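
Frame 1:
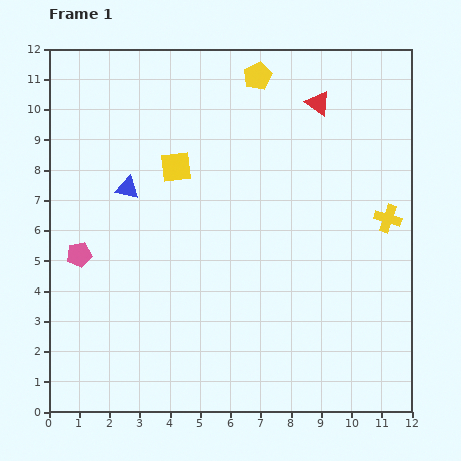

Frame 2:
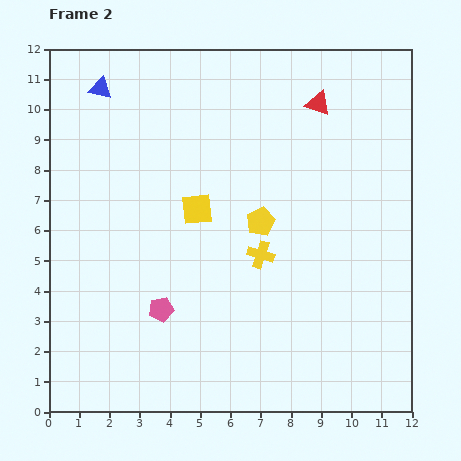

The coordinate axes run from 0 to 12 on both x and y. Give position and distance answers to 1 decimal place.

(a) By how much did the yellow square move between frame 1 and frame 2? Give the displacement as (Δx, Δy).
(0.7, -1.4)

The yellow square was at (4.2, 8.1) in frame 1 and (4.9, 6.7) in frame 2.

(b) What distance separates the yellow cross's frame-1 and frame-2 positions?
4.4

The yellow cross moved from (11.2, 6.4) to (7.0, 5.2), a distance of √(4.2² + 1.2²) ≈ 4.4.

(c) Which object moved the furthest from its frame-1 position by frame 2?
the yellow pentagon

(moved 4.8; next 4.4)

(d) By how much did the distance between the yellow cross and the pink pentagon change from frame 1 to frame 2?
-6.5

Distance in frame 1: 10.3. Distance in frame 2: 3.8.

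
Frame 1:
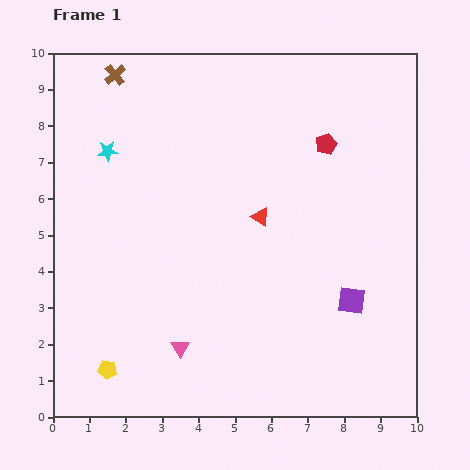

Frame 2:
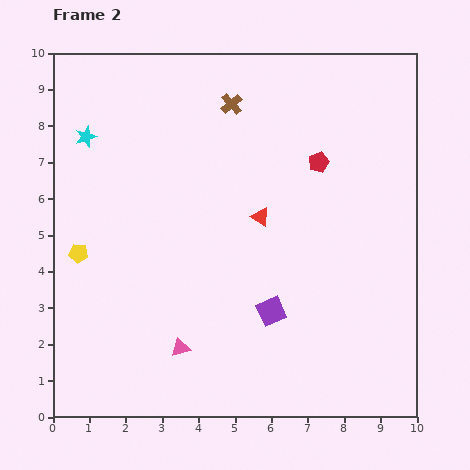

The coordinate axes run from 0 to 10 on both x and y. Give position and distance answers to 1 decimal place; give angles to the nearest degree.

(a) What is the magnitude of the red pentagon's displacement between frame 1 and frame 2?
0.5

The red pentagon moved from (7.5, 7.5) to (7.3, 7.0), a distance of √(0.2² + 0.5²) ≈ 0.5.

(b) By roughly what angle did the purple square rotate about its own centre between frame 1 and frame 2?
30° counter-clockwise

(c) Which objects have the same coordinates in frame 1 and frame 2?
the red triangle, the pink triangle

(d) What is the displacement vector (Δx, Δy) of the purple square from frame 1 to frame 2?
(-2.2, -0.3)

The purple square was at (8.2, 3.2) in frame 1 and (6.0, 2.9) in frame 2.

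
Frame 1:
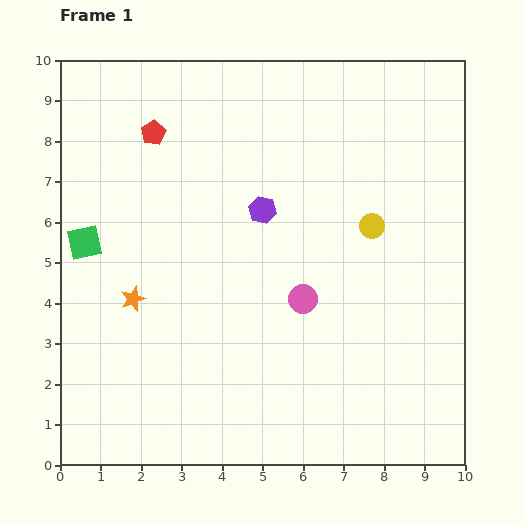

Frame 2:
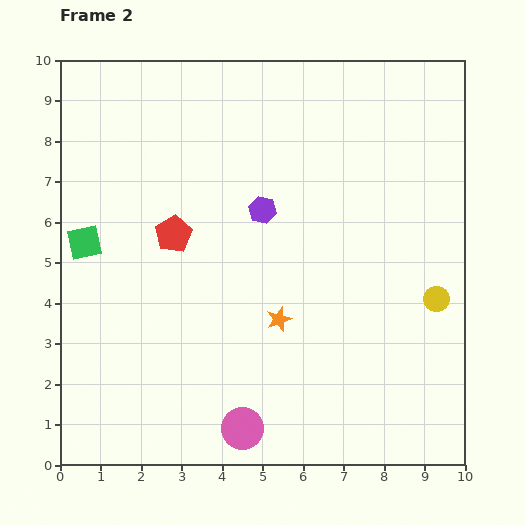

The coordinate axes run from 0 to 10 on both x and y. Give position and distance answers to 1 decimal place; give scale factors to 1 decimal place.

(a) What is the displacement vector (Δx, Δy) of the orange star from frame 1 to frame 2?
(3.6, -0.5)

The orange star was at (1.8, 4.1) in frame 1 and (5.4, 3.6) in frame 2.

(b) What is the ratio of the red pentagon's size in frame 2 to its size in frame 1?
1.5×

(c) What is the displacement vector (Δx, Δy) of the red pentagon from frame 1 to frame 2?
(0.5, -2.5)

The red pentagon was at (2.3, 8.2) in frame 1 and (2.8, 5.7) in frame 2.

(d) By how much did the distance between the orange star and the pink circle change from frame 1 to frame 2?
-1.4

Distance in frame 1: 4.2. Distance in frame 2: 2.8.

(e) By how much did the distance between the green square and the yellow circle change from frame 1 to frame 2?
+1.7

Distance in frame 1: 7.1. Distance in frame 2: 8.8.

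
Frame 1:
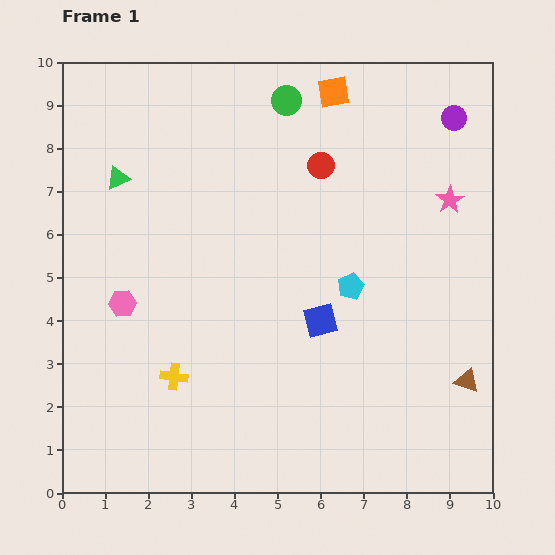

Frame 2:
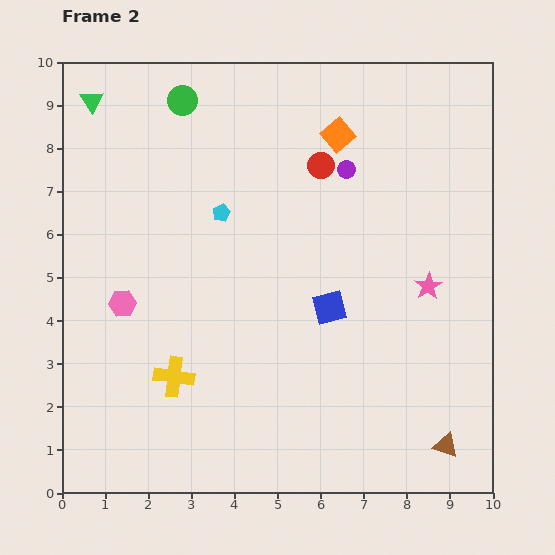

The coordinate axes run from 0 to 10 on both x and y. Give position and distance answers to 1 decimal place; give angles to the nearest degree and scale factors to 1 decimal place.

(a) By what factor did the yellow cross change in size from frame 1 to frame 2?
1.5×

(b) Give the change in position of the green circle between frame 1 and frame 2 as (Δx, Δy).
(-2.4, 0.0)

The green circle was at (5.2, 9.1) in frame 1 and (2.8, 9.1) in frame 2.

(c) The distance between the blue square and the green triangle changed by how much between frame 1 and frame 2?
+1.6

Distance in frame 1: 5.7. Distance in frame 2: 7.3.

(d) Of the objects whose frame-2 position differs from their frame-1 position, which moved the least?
the blue square

(moved 0.4)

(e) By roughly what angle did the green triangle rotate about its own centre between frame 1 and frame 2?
39° counter-clockwise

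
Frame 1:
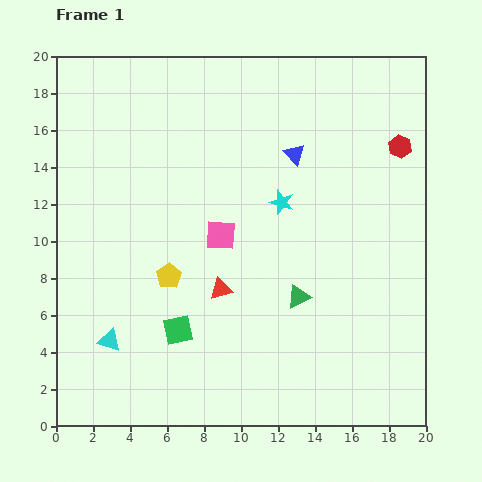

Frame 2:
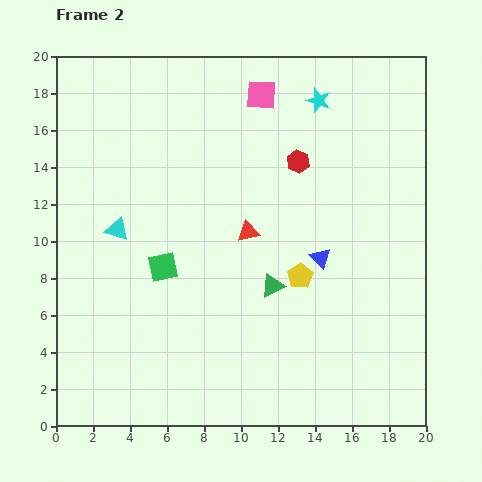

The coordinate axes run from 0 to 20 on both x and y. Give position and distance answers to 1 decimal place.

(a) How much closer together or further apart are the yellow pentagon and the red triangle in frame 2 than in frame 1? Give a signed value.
+0.8

Distance in frame 1: 2.9. Distance in frame 2: 3.7.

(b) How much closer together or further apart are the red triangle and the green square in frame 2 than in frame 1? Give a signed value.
+1.8

Distance in frame 1: 3.2. Distance in frame 2: 5.0.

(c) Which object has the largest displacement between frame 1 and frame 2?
the pink square

(moved 7.9; next 7.1)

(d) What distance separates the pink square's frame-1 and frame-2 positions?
7.9

The pink square moved from (8.9, 10.3) to (11.1, 17.9), a distance of √(2.2² + 7.6²) ≈ 7.9.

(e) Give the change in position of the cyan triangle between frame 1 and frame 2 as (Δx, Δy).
(0.4, 6.0)

The cyan triangle was at (2.9, 4.6) in frame 1 and (3.3, 10.6) in frame 2.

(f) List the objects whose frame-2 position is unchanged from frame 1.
none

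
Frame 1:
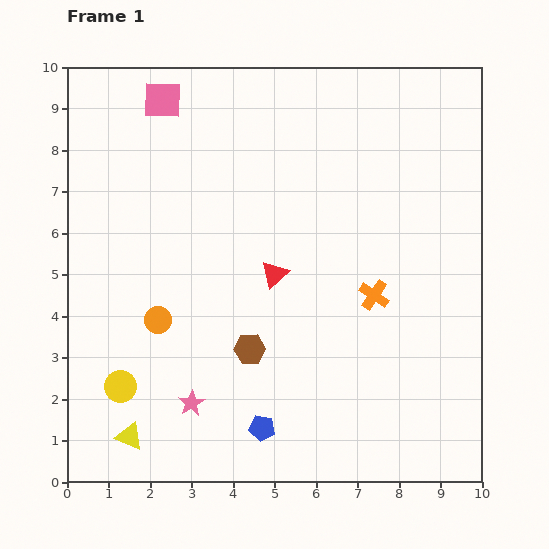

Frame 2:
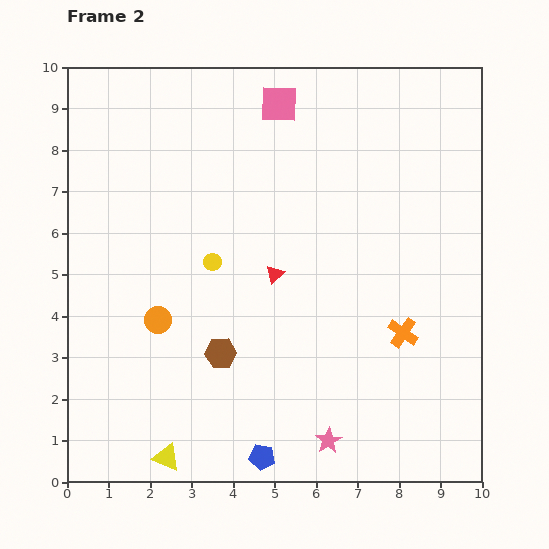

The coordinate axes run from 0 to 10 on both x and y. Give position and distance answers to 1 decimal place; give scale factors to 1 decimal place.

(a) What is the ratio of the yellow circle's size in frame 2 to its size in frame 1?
0.6×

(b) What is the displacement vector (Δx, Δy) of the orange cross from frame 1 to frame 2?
(0.7, -0.9)

The orange cross was at (7.4, 4.5) in frame 1 and (8.1, 3.6) in frame 2.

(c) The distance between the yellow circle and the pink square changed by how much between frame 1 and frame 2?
-2.9

Distance in frame 1: 7.0. Distance in frame 2: 4.1.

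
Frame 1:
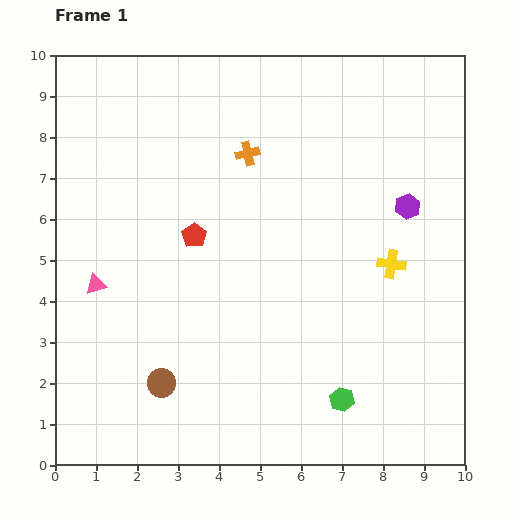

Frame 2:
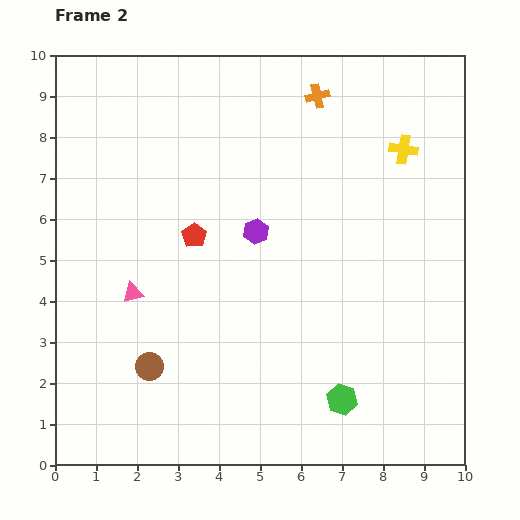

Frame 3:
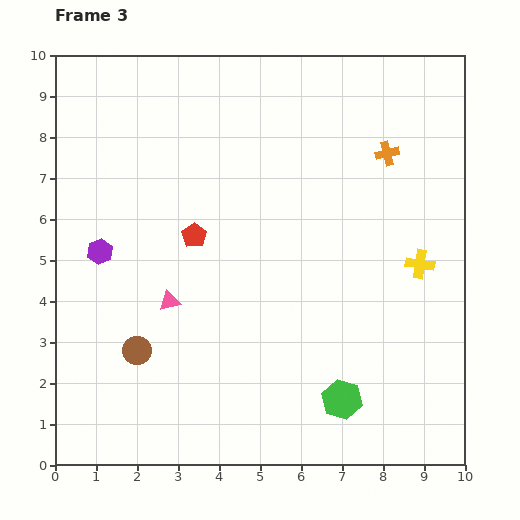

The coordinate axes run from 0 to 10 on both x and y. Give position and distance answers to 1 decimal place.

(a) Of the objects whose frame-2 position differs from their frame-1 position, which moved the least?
the brown circle

(moved 0.5)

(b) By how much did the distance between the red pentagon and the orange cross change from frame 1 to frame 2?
+2.1

Distance in frame 1: 2.4. Distance in frame 2: 4.5.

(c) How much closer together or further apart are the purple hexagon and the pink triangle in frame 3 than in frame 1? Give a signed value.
-5.7

Distance in frame 1: 7.8. Distance in frame 3: 2.1.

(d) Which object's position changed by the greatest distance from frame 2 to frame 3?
the purple hexagon

(moved 3.8; next 2.8)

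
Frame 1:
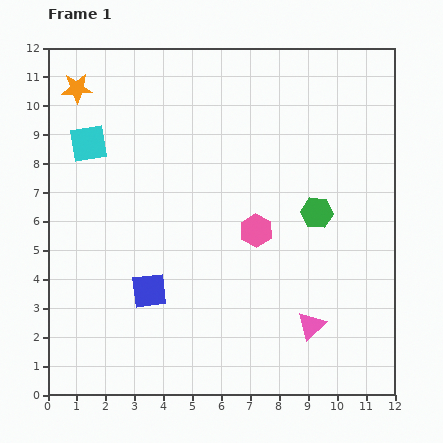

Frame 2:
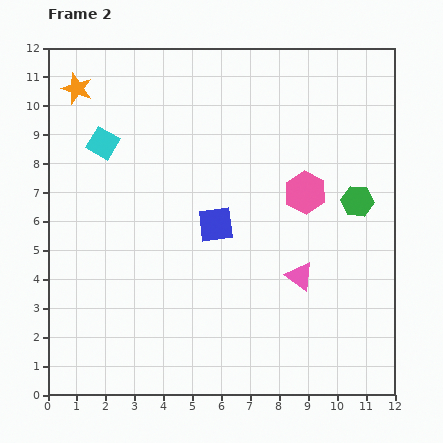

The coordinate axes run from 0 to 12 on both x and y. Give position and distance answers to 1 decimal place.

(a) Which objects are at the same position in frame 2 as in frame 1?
the orange star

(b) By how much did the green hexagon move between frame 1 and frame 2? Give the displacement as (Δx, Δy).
(1.4, 0.4)

The green hexagon was at (9.3, 6.3) in frame 1 and (10.7, 6.7) in frame 2.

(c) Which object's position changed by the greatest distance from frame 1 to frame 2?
the blue square

(moved 3.3; next 2.1)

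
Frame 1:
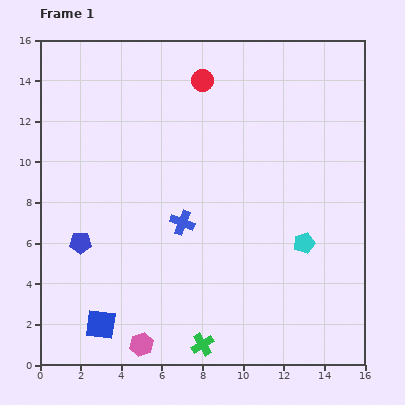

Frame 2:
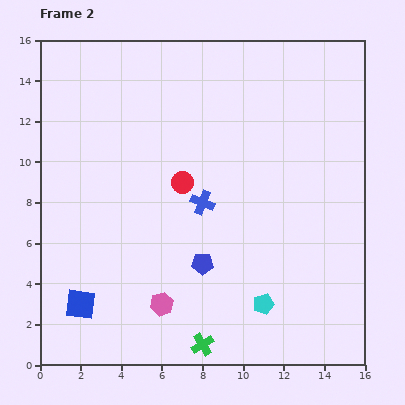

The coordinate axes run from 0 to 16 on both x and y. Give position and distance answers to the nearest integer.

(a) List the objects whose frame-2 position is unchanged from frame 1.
the green cross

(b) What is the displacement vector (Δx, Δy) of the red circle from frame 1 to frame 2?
(-1, -5)

The red circle was at (8, 14) in frame 1 and (7, 9) in frame 2.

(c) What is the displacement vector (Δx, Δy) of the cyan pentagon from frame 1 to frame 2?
(-2, -3)

The cyan pentagon was at (13, 6) in frame 1 and (11, 3) in frame 2.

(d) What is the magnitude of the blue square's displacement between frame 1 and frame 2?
1

The blue square moved from (3, 2) to (2, 3), a distance of √(1² + 1²) ≈ 1.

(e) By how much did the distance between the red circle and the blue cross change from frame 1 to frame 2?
-6

Distance in frame 1: 7. Distance in frame 2: 1.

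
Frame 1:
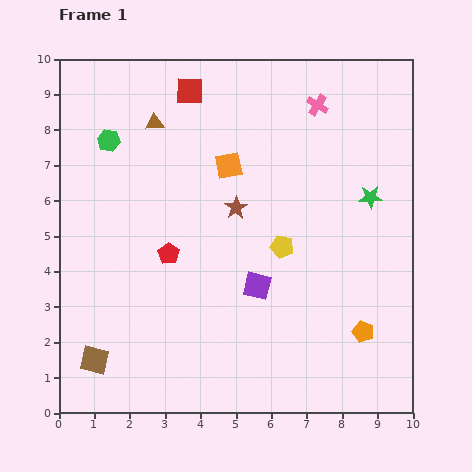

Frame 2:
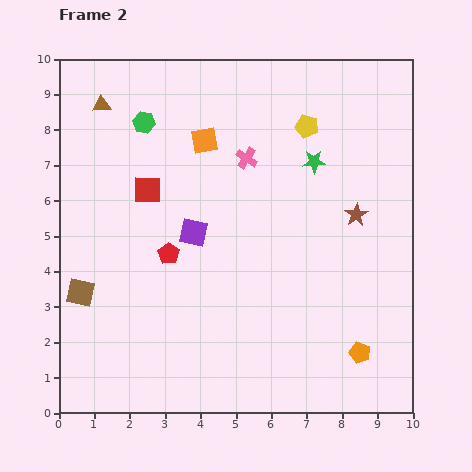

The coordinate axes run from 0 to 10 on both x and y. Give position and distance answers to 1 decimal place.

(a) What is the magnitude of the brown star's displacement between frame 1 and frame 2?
3.4

The brown star moved from (5.0, 5.8) to (8.4, 5.6), a distance of √(3.4² + 0.2²) ≈ 3.4.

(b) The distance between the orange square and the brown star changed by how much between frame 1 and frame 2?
+3.6

Distance in frame 1: 1.2. Distance in frame 2: 4.8.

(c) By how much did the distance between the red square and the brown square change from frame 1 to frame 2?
-4.6

Distance in frame 1: 8.1. Distance in frame 2: 3.5.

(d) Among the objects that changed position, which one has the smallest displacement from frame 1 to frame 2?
the orange pentagon

(moved 0.6)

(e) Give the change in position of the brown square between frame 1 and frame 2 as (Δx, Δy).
(-0.4, 1.9)

The brown square was at (1.0, 1.5) in frame 1 and (0.6, 3.4) in frame 2.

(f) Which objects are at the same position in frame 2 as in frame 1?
the red pentagon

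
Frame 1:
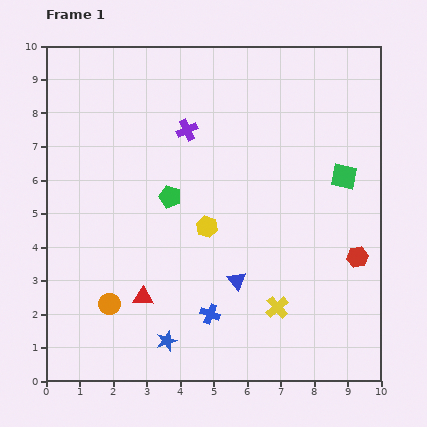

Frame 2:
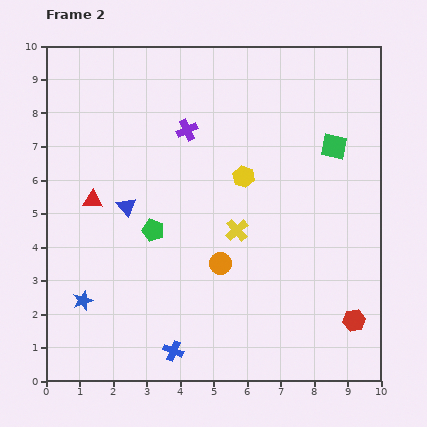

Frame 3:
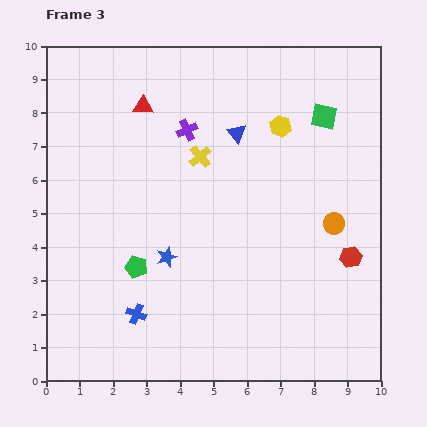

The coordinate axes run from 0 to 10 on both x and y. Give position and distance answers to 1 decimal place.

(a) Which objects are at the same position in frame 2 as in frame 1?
the purple cross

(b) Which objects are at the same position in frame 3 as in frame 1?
the purple cross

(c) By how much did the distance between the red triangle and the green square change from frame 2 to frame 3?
-2.0

Distance in frame 2: 7.4. Distance in frame 3: 5.4.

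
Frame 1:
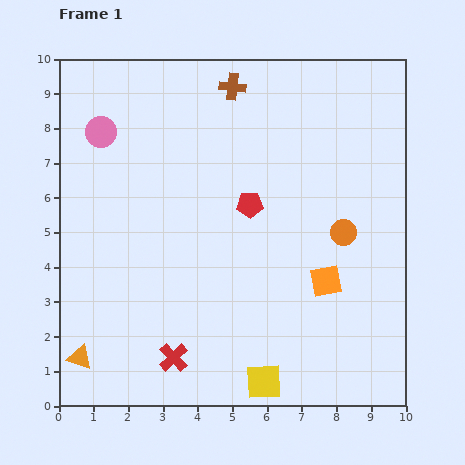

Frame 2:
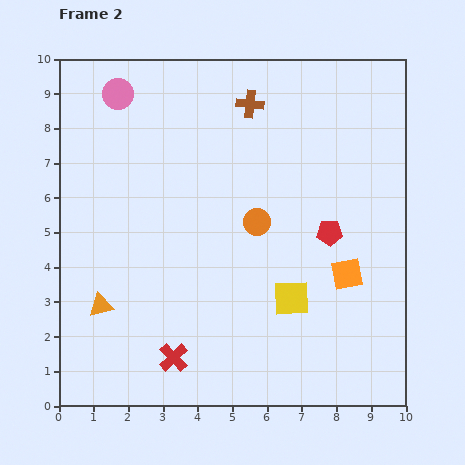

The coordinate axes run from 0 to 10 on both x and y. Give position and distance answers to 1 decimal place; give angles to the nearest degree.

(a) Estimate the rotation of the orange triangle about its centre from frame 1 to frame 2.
33° counter-clockwise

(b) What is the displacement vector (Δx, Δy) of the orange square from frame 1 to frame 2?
(0.6, 0.2)

The orange square was at (7.7, 3.6) in frame 1 and (8.3, 3.8) in frame 2.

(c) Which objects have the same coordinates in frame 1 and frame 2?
the red cross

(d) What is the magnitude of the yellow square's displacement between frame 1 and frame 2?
2.5

The yellow square moved from (5.9, 0.7) to (6.7, 3.1), a distance of √(0.8² + 2.4²) ≈ 2.5.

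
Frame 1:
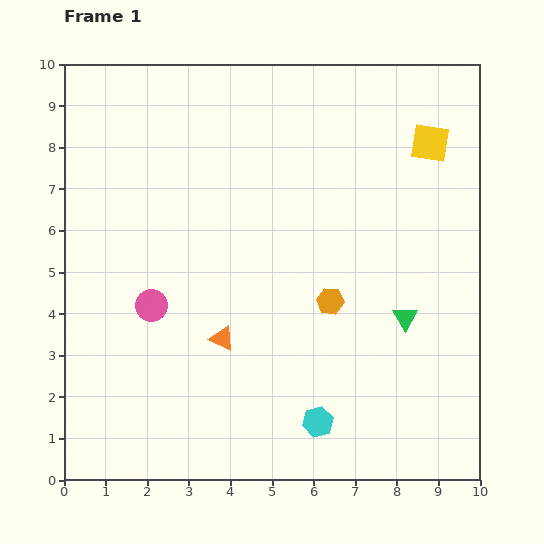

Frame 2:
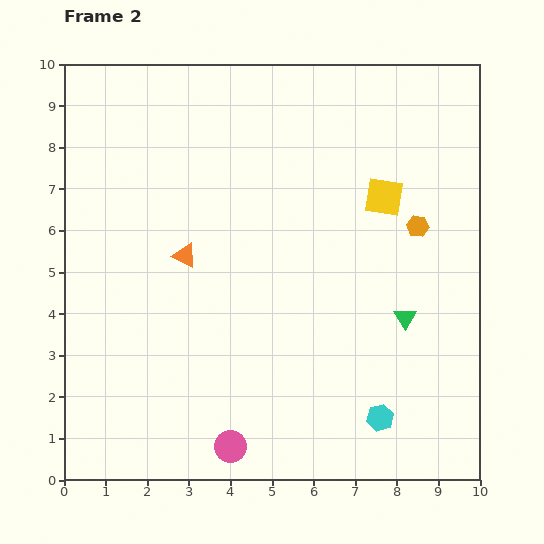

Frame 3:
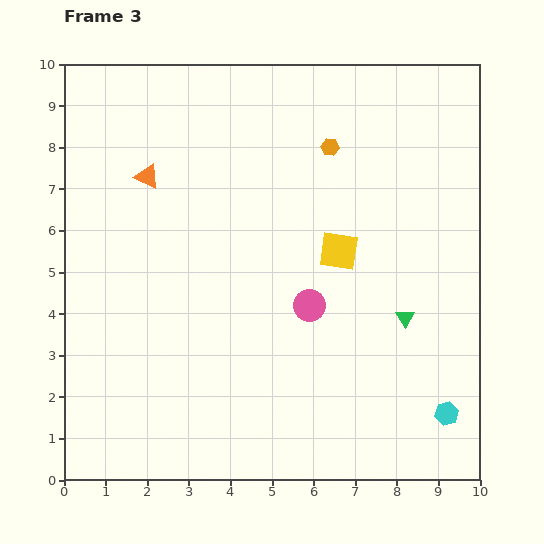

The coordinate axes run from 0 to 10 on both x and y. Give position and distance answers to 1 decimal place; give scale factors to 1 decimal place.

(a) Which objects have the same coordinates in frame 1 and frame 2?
the green triangle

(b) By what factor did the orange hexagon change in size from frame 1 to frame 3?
0.7×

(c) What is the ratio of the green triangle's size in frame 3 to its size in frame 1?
0.8×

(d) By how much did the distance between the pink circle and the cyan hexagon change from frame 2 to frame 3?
+0.5

Distance in frame 2: 3.7. Distance in frame 3: 4.2.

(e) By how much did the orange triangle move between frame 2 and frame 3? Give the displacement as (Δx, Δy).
(-0.9, 1.9)

The orange triangle was at (2.9, 5.4) in frame 2 and (2.0, 7.3) in frame 3.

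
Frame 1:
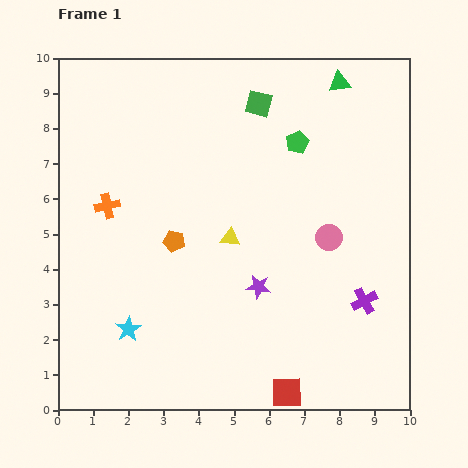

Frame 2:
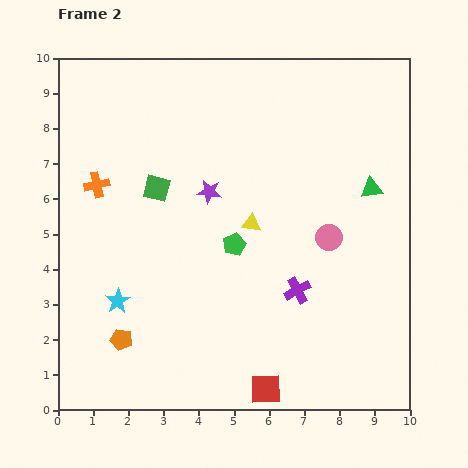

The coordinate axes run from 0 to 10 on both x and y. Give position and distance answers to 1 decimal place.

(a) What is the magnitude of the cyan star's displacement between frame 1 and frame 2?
0.9

The cyan star moved from (2.0, 2.3) to (1.7, 3.1), a distance of √(0.3² + 0.8²) ≈ 0.9.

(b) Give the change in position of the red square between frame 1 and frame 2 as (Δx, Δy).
(-0.6, 0.1)

The red square was at (6.5, 0.5) in frame 1 and (5.9, 0.6) in frame 2.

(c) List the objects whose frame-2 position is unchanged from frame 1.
the pink circle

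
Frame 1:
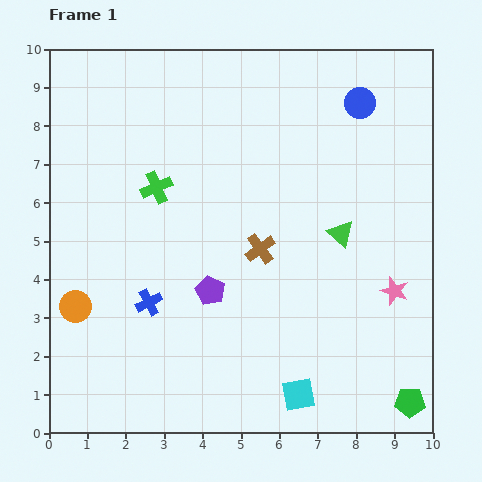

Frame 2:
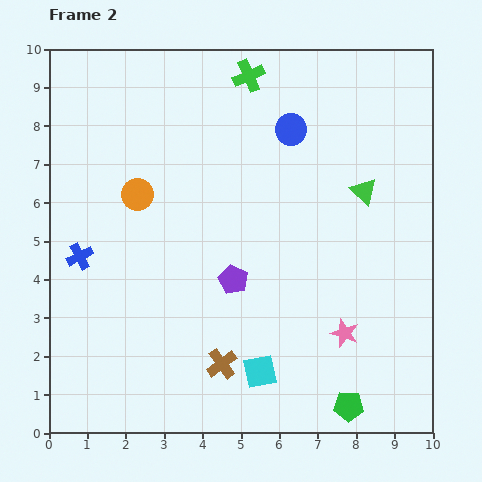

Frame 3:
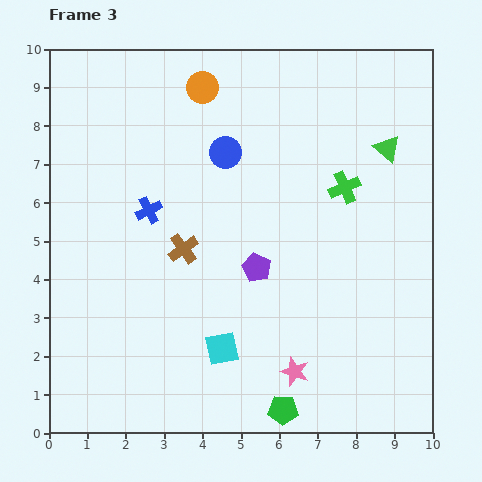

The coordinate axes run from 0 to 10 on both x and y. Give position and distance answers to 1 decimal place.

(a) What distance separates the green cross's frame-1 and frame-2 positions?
3.8

The green cross moved from (2.8, 6.4) to (5.2, 9.3), a distance of √(2.4² + 2.9²) ≈ 3.8.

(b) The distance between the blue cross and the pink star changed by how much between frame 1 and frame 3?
-0.7

Distance in frame 1: 6.4. Distance in frame 3: 5.7.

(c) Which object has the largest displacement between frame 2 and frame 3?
the green cross

(moved 3.8; next 3.3)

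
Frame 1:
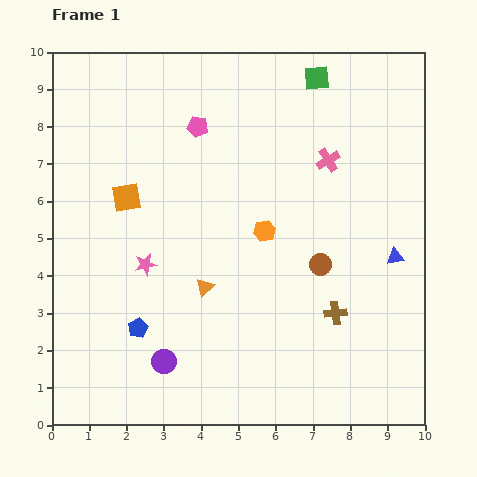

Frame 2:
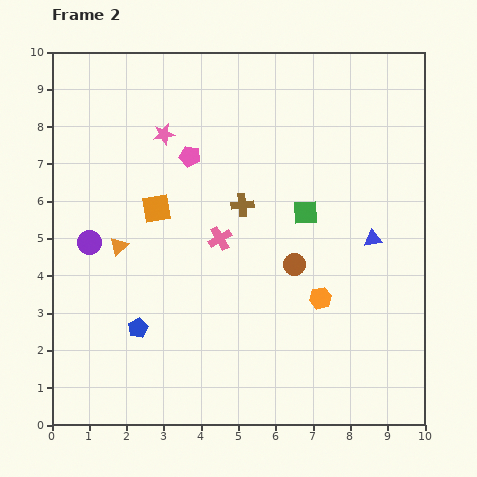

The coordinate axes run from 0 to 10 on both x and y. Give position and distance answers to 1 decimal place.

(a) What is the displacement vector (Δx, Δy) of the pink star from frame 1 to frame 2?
(0.5, 3.5)

The pink star was at (2.5, 4.3) in frame 1 and (3.0, 7.8) in frame 2.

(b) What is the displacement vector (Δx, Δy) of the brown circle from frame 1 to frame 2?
(-0.7, 0.0)

The brown circle was at (7.2, 4.3) in frame 1 and (6.5, 4.3) in frame 2.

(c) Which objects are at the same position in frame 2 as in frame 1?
the blue pentagon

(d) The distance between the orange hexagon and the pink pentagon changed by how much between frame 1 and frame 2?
+1.9

Distance in frame 1: 3.3. Distance in frame 2: 5.2.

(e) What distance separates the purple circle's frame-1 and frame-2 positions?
3.8

The purple circle moved from (3.0, 1.7) to (1.0, 4.9), a distance of √(2.0² + 3.2²) ≈ 3.8.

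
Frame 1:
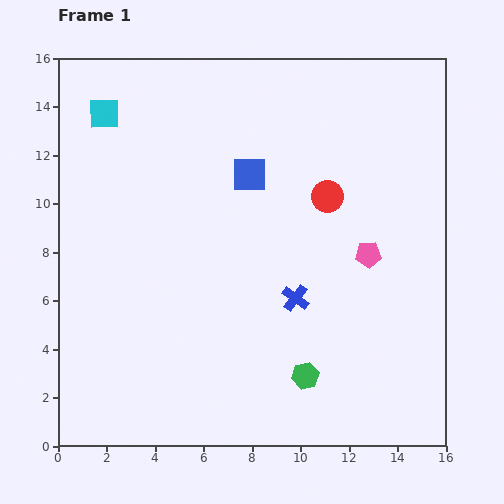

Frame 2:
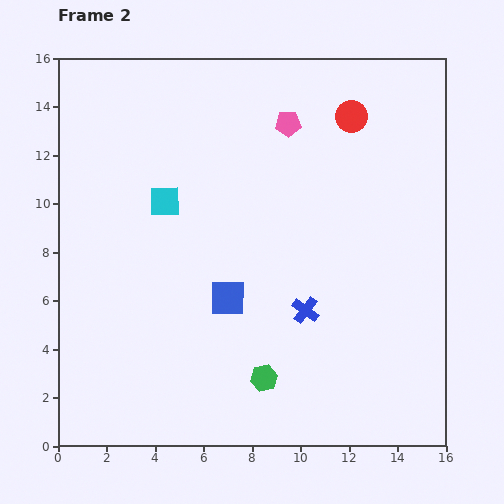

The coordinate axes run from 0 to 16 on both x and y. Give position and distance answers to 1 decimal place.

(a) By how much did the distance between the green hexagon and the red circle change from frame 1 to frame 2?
+3.9

Distance in frame 1: 7.5. Distance in frame 2: 11.4.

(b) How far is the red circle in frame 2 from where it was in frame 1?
3.4

The red circle moved from (11.1, 10.3) to (12.1, 13.6), a distance of √(1.0² + 3.3²) ≈ 3.4.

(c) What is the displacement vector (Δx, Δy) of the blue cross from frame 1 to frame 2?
(0.4, -0.5)

The blue cross was at (9.8, 6.1) in frame 1 and (10.2, 5.6) in frame 2.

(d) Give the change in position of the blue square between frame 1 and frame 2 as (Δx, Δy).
(-0.9, -5.1)

The blue square was at (7.9, 11.2) in frame 1 and (7.0, 6.1) in frame 2.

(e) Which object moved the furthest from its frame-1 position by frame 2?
the pink pentagon

(moved 6.3; next 5.2)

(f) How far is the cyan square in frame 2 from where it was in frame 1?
4.4

The cyan square moved from (1.9, 13.7) to (4.4, 10.1), a distance of √(2.5² + 3.6²) ≈ 4.4.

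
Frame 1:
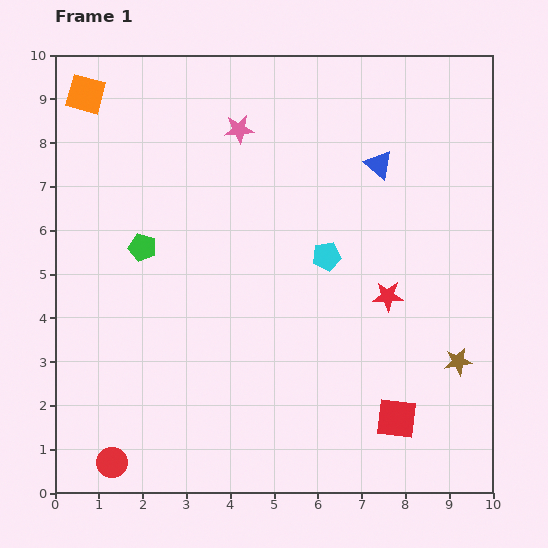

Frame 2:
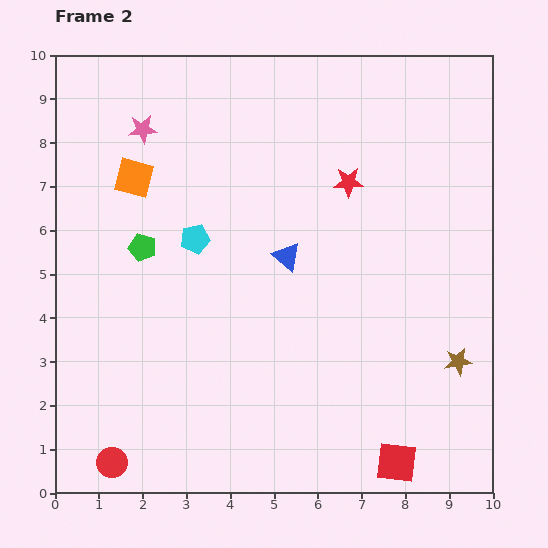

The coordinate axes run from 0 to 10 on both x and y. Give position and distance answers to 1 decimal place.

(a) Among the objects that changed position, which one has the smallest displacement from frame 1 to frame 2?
the red square

(moved 1.0)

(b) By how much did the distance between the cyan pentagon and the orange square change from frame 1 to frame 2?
-4.6

Distance in frame 1: 6.6. Distance in frame 2: 2.0.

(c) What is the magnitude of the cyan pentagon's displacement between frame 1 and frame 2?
3.0

The cyan pentagon moved from (6.2, 5.4) to (3.2, 5.8), a distance of √(3.0² + 0.4²) ≈ 3.0.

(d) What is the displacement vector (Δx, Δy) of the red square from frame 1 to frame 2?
(0.0, -1.0)

The red square was at (7.8, 1.7) in frame 1 and (7.8, 0.7) in frame 2.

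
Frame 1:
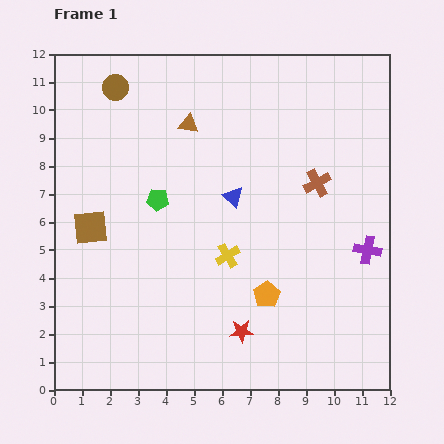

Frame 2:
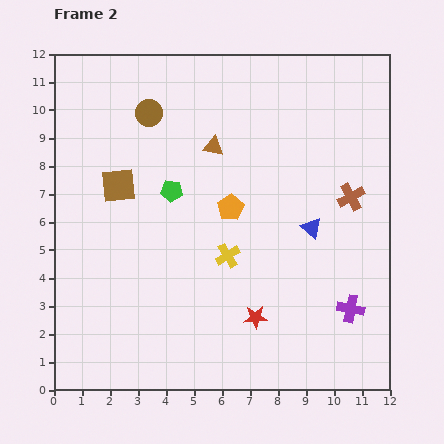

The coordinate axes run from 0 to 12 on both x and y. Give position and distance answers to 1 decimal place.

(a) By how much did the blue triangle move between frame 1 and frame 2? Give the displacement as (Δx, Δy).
(2.8, -1.1)

The blue triangle was at (6.4, 6.9) in frame 1 and (9.2, 5.8) in frame 2.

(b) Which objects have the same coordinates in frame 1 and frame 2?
the yellow cross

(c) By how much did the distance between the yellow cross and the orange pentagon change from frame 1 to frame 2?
-0.3

Distance in frame 1: 2.0. Distance in frame 2: 1.7.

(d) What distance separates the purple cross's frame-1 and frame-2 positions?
2.2

The purple cross moved from (11.2, 5.0) to (10.6, 2.9), a distance of √(0.6² + 2.1²) ≈ 2.2.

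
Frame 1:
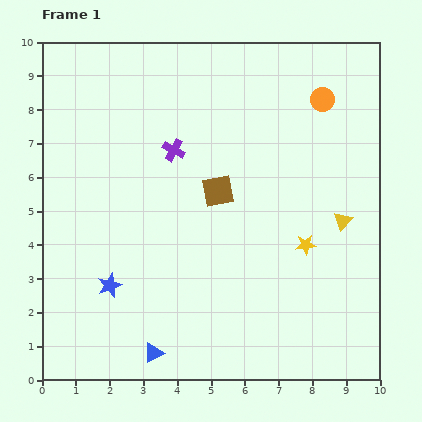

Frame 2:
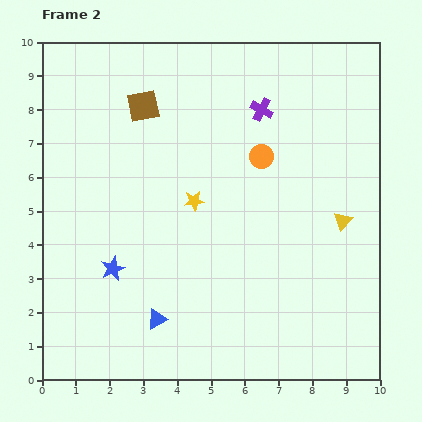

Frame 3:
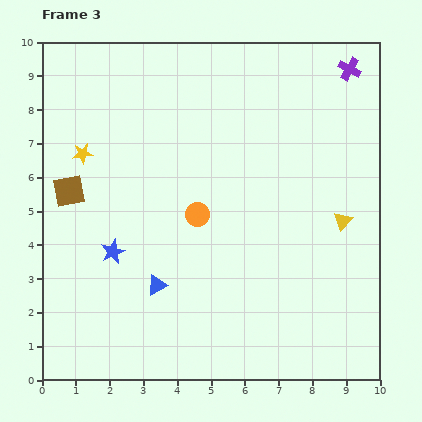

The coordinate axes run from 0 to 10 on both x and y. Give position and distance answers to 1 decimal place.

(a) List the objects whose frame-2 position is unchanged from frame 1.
the yellow triangle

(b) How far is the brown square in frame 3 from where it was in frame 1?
4.4

The brown square moved from (5.2, 5.6) to (0.8, 5.6), a distance of √(4.4² + 0.0²) ≈ 4.4.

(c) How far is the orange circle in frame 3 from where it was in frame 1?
5.0

The orange circle moved from (8.3, 8.3) to (4.6, 4.9), a distance of √(3.7² + 3.4²) ≈ 5.0.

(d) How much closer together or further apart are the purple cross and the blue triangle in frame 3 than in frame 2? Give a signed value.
+1.7

Distance in frame 2: 6.9. Distance in frame 3: 8.6.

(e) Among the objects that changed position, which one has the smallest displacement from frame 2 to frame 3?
the blue star

(moved 0.5)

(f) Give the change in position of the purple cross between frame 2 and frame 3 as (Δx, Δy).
(2.6, 1.2)

The purple cross was at (6.5, 8.0) in frame 2 and (9.1, 9.2) in frame 3.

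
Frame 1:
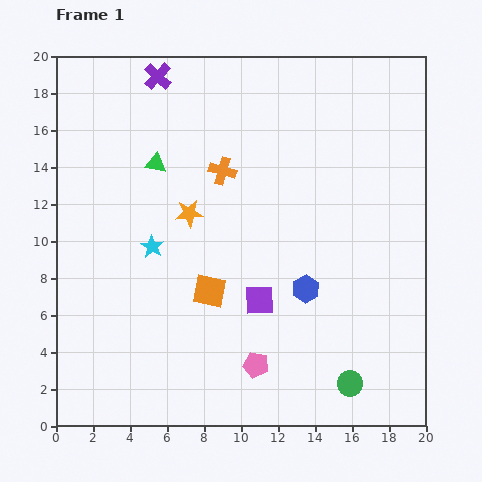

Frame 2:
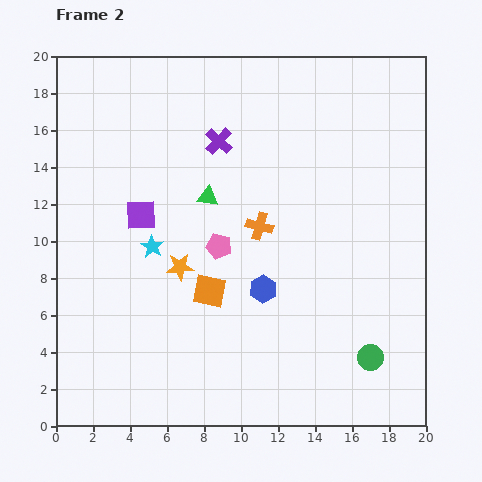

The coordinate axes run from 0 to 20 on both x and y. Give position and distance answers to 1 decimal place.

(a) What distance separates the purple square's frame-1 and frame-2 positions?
7.9

The purple square moved from (11.0, 6.8) to (4.6, 11.4), a distance of √(6.4² + 4.6²) ≈ 7.9.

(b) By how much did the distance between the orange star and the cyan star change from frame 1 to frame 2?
-0.8

Distance in frame 1: 2.7. Distance in frame 2: 1.9.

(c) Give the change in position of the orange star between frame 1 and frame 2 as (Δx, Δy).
(-0.5, -2.9)

The orange star was at (7.2, 11.5) in frame 1 and (6.7, 8.6) in frame 2.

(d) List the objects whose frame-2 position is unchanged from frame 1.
the orange square, the cyan star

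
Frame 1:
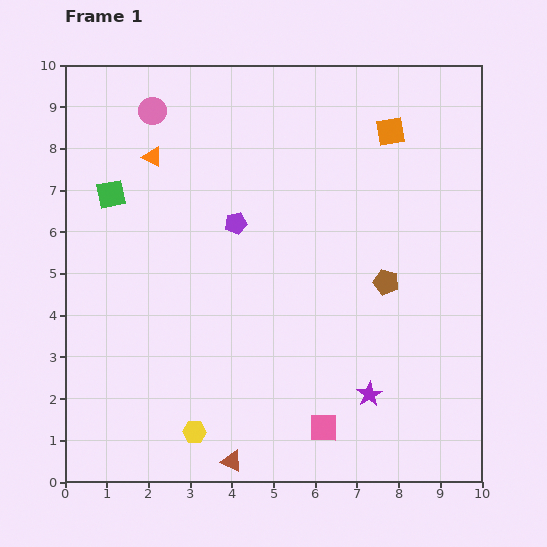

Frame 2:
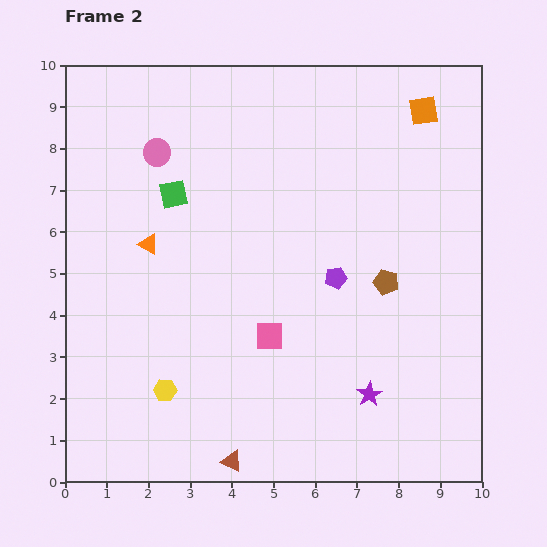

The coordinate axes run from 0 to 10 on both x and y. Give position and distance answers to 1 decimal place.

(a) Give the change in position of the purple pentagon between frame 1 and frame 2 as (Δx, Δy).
(2.4, -1.3)

The purple pentagon was at (4.1, 6.2) in frame 1 and (6.5, 4.9) in frame 2.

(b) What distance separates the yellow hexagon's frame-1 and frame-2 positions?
1.2

The yellow hexagon moved from (3.1, 1.2) to (2.4, 2.2), a distance of √(0.7² + 1.0²) ≈ 1.2.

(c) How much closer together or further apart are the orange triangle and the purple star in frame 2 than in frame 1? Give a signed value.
-1.3

Distance in frame 1: 7.7. Distance in frame 2: 6.4.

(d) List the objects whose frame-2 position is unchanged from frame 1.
the brown pentagon, the brown triangle, the purple star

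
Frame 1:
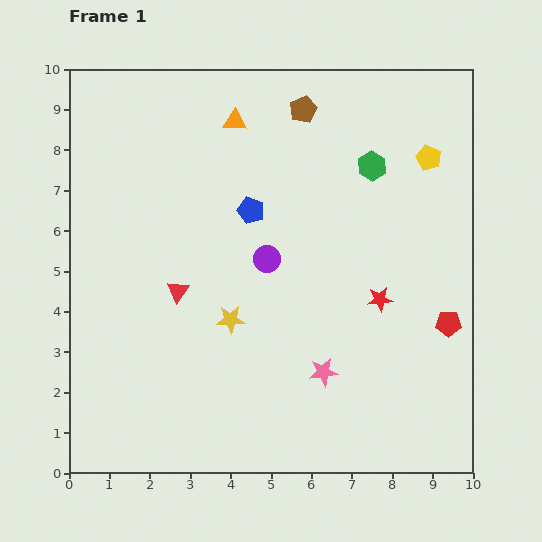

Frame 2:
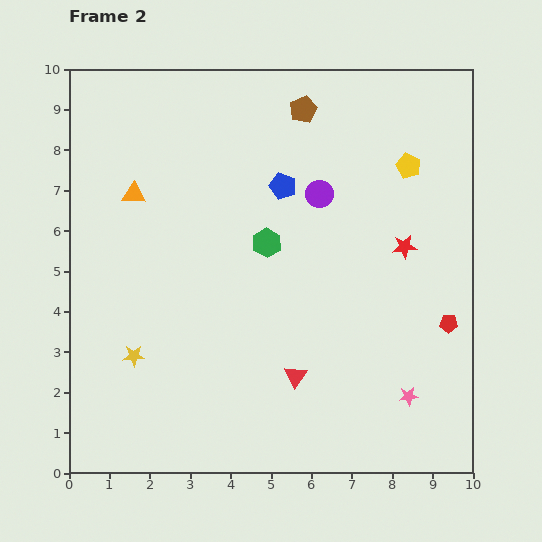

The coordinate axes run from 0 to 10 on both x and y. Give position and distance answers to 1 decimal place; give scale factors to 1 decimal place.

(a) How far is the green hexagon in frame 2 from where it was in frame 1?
3.2

The green hexagon moved from (7.5, 7.6) to (4.9, 5.7), a distance of √(2.6² + 1.9²) ≈ 3.2.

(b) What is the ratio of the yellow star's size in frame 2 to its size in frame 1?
0.8×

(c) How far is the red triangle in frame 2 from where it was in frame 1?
3.6

The red triangle moved from (2.7, 4.5) to (5.6, 2.4), a distance of √(2.9² + 2.1²) ≈ 3.6.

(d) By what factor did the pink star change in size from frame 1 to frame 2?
0.7×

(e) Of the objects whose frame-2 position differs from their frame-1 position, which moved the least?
the yellow pentagon

(moved 0.5)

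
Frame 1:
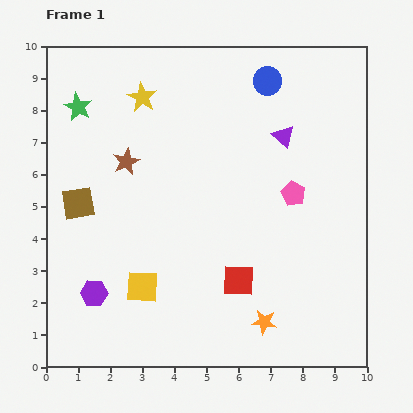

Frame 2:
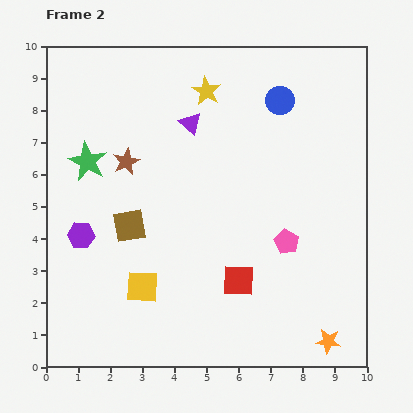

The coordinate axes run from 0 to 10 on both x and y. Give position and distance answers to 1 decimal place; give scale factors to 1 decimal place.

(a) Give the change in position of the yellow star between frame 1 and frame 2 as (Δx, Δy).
(2.0, 0.2)

The yellow star was at (3.0, 8.4) in frame 1 and (5.0, 8.6) in frame 2.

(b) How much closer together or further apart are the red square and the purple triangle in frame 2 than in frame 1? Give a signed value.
+0.4

Distance in frame 1: 4.7. Distance in frame 2: 5.1.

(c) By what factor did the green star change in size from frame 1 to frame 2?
1.4×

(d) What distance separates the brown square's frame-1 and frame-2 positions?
1.7

The brown square moved from (1.0, 5.1) to (2.6, 4.4), a distance of √(1.6² + 0.7²) ≈ 1.7.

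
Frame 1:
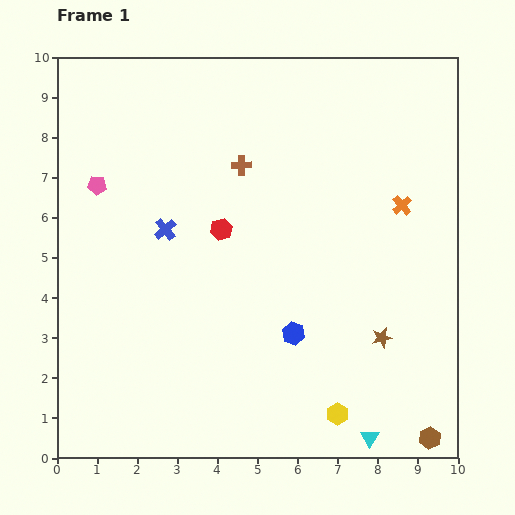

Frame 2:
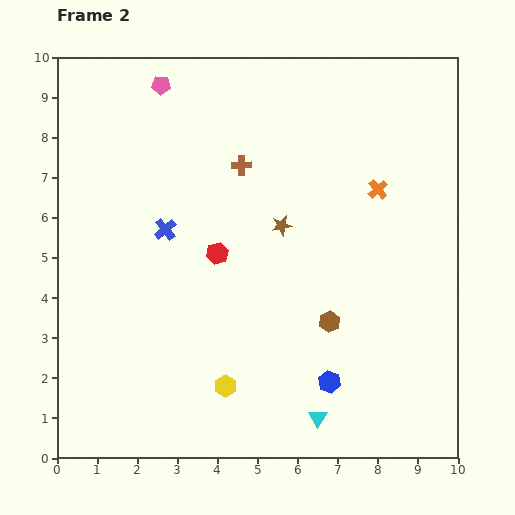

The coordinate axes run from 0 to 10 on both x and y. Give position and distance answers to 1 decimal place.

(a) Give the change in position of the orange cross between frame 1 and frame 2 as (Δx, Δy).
(-0.6, 0.4)

The orange cross was at (8.6, 6.3) in frame 1 and (8.0, 6.7) in frame 2.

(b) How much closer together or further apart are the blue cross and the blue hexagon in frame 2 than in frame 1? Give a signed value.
+1.5

Distance in frame 1: 4.1. Distance in frame 2: 5.6.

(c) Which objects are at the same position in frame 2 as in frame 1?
the blue cross, the brown cross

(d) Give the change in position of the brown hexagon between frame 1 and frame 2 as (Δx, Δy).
(-2.5, 2.9)

The brown hexagon was at (9.3, 0.5) in frame 1 and (6.8, 3.4) in frame 2.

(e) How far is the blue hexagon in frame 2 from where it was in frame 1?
1.5

The blue hexagon moved from (5.9, 3.1) to (6.8, 1.9), a distance of √(0.9² + 1.2²) ≈ 1.5.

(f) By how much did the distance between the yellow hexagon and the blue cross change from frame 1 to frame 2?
-2.1

Distance in frame 1: 6.3. Distance in frame 2: 4.2.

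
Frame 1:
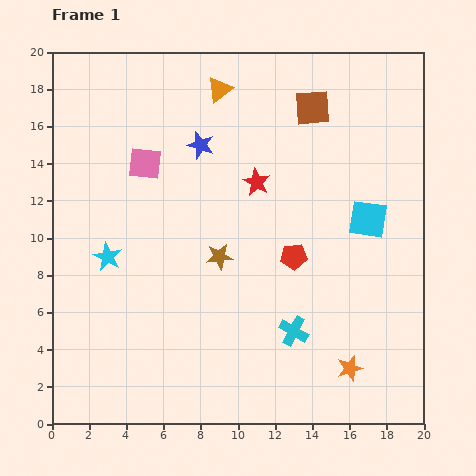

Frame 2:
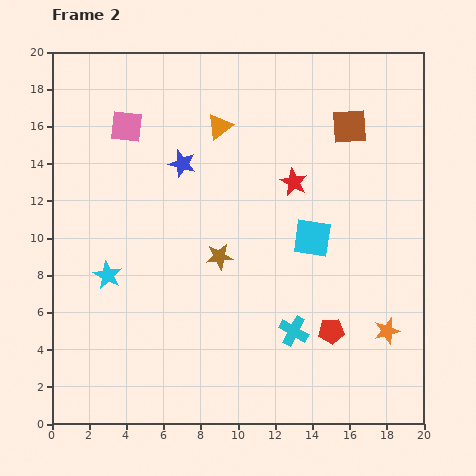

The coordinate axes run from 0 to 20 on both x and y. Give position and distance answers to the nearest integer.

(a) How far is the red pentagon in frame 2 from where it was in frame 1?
4

The red pentagon moved from (13, 9) to (15, 5), a distance of √(2² + 4²) ≈ 4.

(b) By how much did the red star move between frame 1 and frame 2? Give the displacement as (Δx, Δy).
(2, 0)

The red star was at (11, 13) in frame 1 and (13, 13) in frame 2.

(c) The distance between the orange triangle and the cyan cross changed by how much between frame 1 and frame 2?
-2

Distance in frame 1: 14. Distance in frame 2: 12.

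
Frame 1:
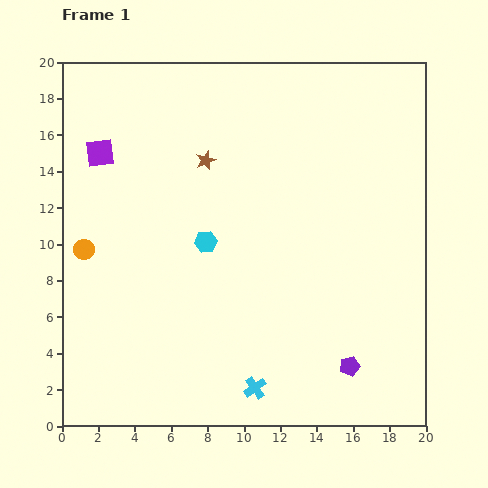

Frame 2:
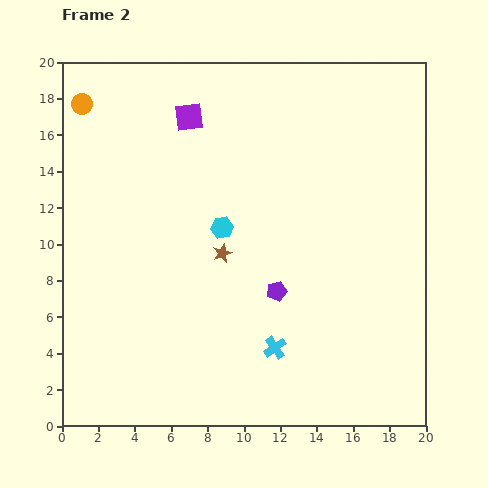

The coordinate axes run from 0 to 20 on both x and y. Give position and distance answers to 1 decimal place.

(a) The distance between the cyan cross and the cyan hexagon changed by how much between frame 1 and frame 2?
-1.2

Distance in frame 1: 8.4. Distance in frame 2: 7.2.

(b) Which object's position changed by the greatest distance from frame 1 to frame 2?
the orange circle

(moved 8.0; next 5.7)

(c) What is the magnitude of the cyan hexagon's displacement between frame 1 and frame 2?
1.2

The cyan hexagon moved from (7.9, 10.1) to (8.8, 10.9), a distance of √(0.9² + 0.8²) ≈ 1.2.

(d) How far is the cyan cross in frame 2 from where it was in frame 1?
2.5

The cyan cross moved from (10.6, 2.1) to (11.7, 4.3), a distance of √(1.1² + 2.2²) ≈ 2.5.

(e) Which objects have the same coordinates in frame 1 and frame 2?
none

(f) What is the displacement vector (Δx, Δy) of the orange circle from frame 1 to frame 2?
(-0.1, 8.0)

The orange circle was at (1.2, 9.7) in frame 1 and (1.1, 17.7) in frame 2.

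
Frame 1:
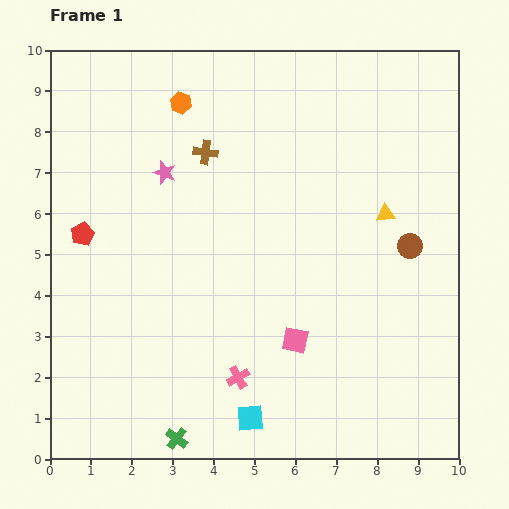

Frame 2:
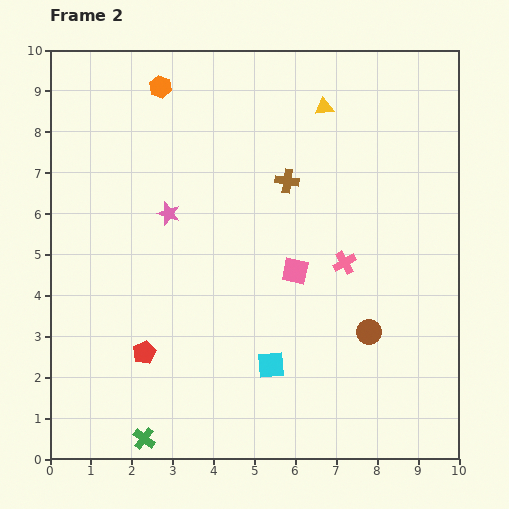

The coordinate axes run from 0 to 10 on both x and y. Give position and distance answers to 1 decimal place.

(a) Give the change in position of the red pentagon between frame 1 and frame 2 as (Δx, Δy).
(1.5, -2.9)

The red pentagon was at (0.8, 5.5) in frame 1 and (2.3, 2.6) in frame 2.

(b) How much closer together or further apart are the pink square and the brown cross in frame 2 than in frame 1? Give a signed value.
-2.9

Distance in frame 1: 5.1. Distance in frame 2: 2.2.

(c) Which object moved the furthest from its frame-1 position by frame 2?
the pink cross

(moved 3.8; next 3.3)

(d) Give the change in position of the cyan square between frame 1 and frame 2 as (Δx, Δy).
(0.5, 1.3)

The cyan square was at (4.9, 1.0) in frame 1 and (5.4, 2.3) in frame 2.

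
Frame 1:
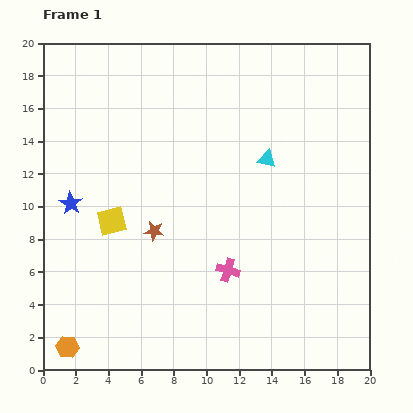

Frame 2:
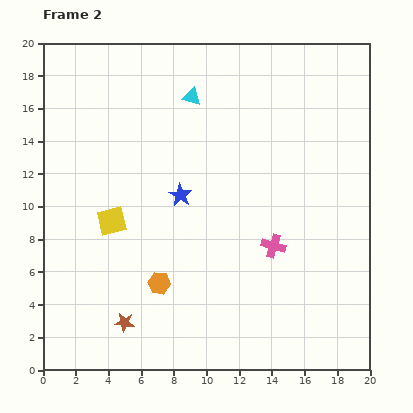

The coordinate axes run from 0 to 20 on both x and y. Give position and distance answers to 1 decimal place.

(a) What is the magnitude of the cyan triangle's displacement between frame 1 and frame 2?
6.0

The cyan triangle moved from (13.7, 12.9) to (9.1, 16.7), a distance of √(4.6² + 3.8²) ≈ 6.0.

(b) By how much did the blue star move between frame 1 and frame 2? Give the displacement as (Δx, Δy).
(6.7, 0.5)

The blue star was at (1.7, 10.2) in frame 1 and (8.4, 10.7) in frame 2.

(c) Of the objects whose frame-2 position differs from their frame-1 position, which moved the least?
the pink cross

(moved 3.2)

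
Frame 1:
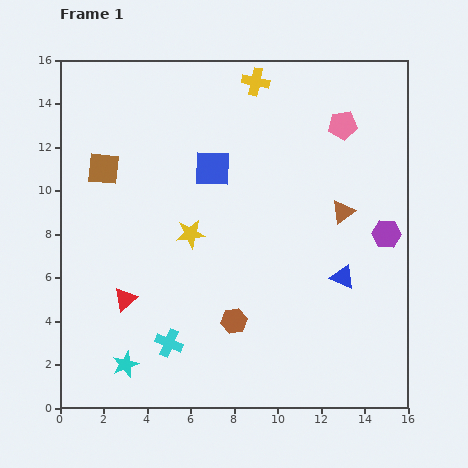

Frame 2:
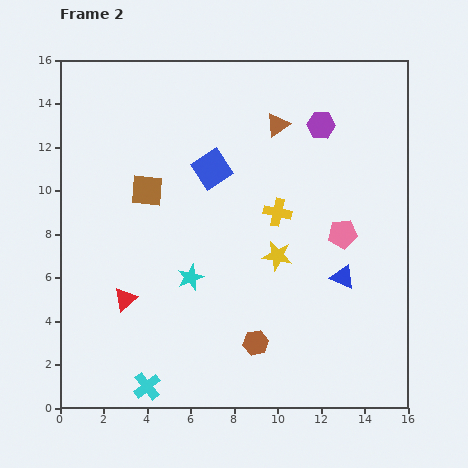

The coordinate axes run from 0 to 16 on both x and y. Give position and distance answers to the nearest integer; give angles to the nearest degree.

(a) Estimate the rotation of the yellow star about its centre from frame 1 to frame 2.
17° clockwise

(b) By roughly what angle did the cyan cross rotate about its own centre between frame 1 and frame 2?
29° clockwise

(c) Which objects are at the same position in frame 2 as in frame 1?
the blue square, the red triangle, the blue triangle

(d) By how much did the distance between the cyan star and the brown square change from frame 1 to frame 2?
-5

Distance in frame 1: 9. Distance in frame 2: 4.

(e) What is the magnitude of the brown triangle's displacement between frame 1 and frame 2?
5

The brown triangle moved from (13, 9) to (10, 13), a distance of √(3² + 4²) ≈ 5.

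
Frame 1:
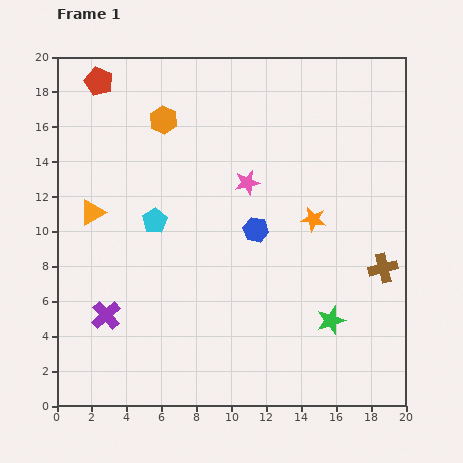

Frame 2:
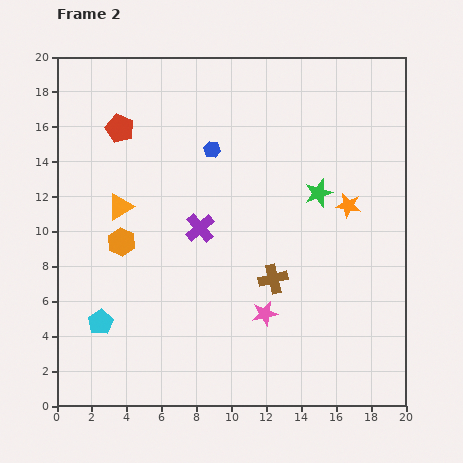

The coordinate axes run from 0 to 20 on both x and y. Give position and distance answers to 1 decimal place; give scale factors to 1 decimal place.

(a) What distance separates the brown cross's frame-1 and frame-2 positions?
6.3

The brown cross moved from (18.7, 7.9) to (12.4, 7.3), a distance of √(6.3² + 0.6²) ≈ 6.3.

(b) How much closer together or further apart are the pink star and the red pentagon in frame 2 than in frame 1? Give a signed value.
+3.2

Distance in frame 1: 10.3. Distance in frame 2: 13.5.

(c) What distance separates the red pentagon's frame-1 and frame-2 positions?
3.0

The red pentagon moved from (2.4, 18.6) to (3.6, 15.9), a distance of √(1.2² + 2.7²) ≈ 3.0.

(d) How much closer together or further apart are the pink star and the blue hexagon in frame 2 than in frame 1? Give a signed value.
+7.2

Distance in frame 1: 2.7. Distance in frame 2: 9.9.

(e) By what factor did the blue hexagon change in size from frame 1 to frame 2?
0.7×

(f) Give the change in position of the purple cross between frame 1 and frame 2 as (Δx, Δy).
(5.4, 5.0)

The purple cross was at (2.8, 5.2) in frame 1 and (8.2, 10.2) in frame 2.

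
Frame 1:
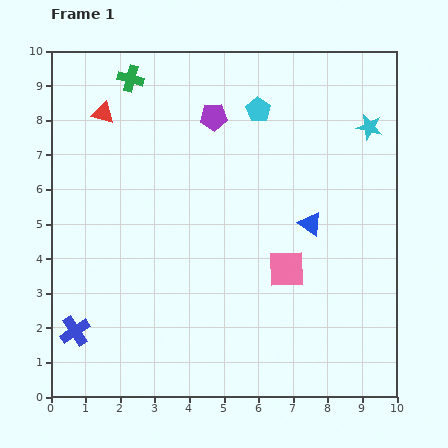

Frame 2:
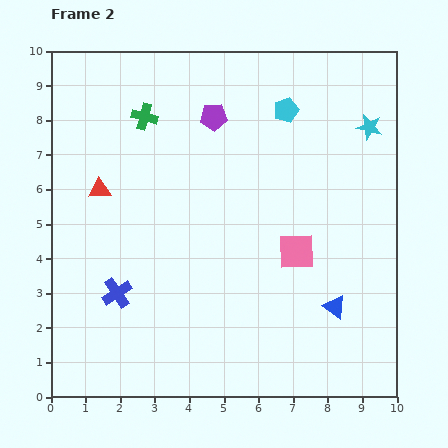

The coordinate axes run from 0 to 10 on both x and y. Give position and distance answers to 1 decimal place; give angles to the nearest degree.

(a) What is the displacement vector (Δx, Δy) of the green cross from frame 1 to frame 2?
(0.4, -1.1)

The green cross was at (2.3, 9.2) in frame 1 and (2.7, 8.1) in frame 2.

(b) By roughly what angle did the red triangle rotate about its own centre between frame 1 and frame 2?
17° counter-clockwise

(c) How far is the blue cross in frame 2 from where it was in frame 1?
1.6

The blue cross moved from (0.7, 1.9) to (1.9, 3.0), a distance of √(1.2² + 1.1²) ≈ 1.6.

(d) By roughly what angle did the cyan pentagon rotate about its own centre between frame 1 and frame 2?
19° clockwise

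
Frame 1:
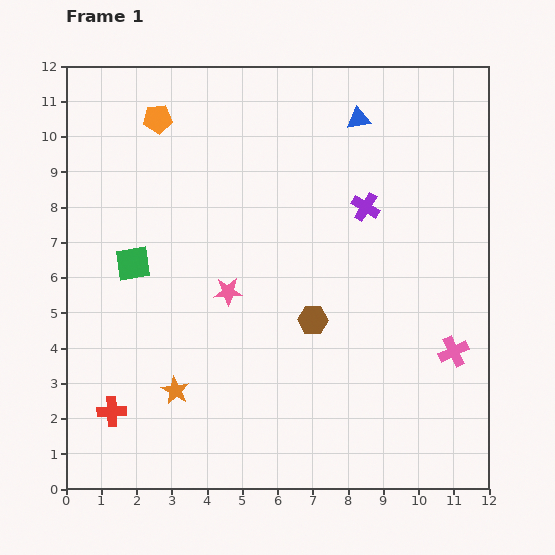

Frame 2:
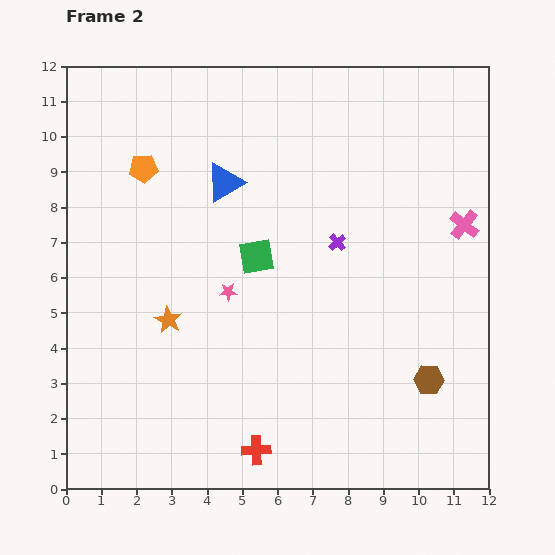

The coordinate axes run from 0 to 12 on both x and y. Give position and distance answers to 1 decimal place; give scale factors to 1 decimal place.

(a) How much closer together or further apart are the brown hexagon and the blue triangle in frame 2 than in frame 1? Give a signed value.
+2.3

Distance in frame 1: 5.8. Distance in frame 2: 8.1.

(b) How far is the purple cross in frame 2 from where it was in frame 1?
1.3

The purple cross moved from (8.5, 8.0) to (7.7, 7.0), a distance of √(0.8² + 1.0²) ≈ 1.3.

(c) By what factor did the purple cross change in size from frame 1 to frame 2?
0.6×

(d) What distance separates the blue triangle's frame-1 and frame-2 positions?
4.2

The blue triangle moved from (8.3, 10.5) to (4.5, 8.7), a distance of √(3.8² + 1.8²) ≈ 4.2.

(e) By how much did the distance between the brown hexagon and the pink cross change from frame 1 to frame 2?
+0.4

Distance in frame 1: 4.1. Distance in frame 2: 4.5.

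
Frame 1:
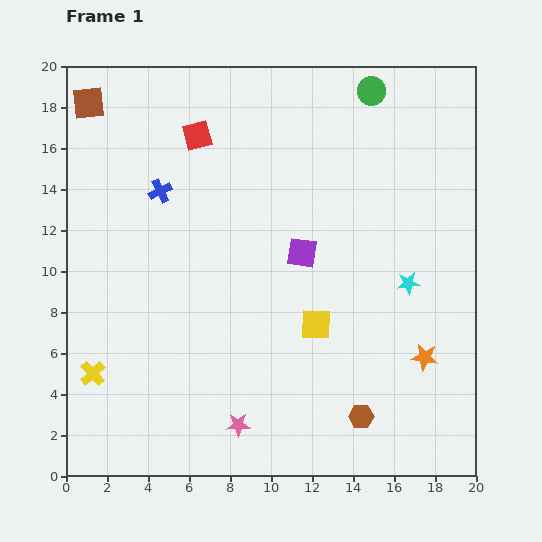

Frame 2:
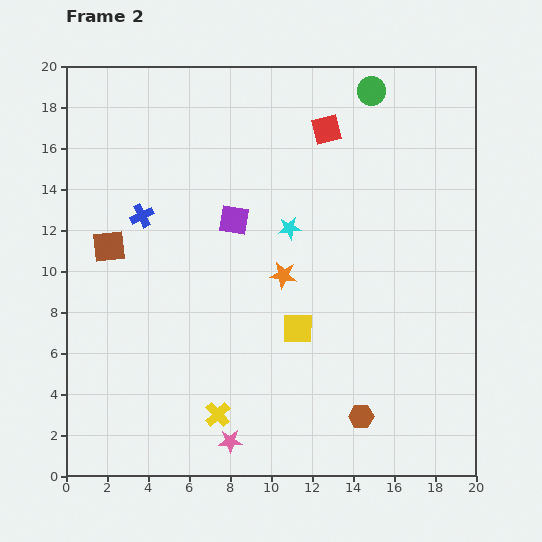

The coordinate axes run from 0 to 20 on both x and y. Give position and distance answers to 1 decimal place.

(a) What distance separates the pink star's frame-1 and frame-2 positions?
0.9

The pink star moved from (8.4, 2.5) to (8.0, 1.7), a distance of √(0.4² + 0.8²) ≈ 0.9.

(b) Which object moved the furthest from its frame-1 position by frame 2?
the orange star

(moved 8.0; next 7.1)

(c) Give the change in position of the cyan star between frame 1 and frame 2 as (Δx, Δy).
(-5.8, 2.7)

The cyan star was at (16.7, 9.4) in frame 1 and (10.9, 12.1) in frame 2.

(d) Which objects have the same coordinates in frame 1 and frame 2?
the green circle, the brown hexagon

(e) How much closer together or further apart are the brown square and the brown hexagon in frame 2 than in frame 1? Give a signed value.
-5.5

Distance in frame 1: 20.3. Distance in frame 2: 14.8.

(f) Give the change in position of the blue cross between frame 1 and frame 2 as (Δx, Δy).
(-0.9, -1.2)

The blue cross was at (4.6, 13.9) in frame 1 and (3.7, 12.7) in frame 2.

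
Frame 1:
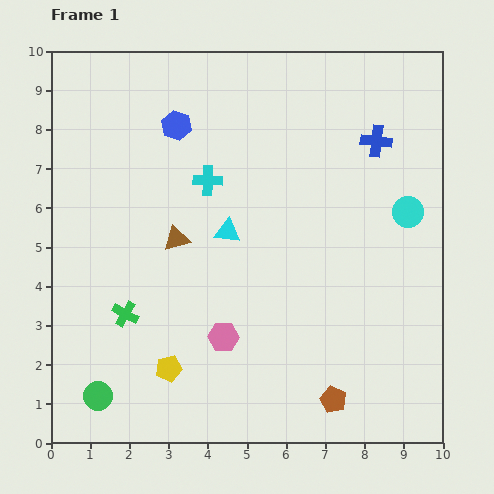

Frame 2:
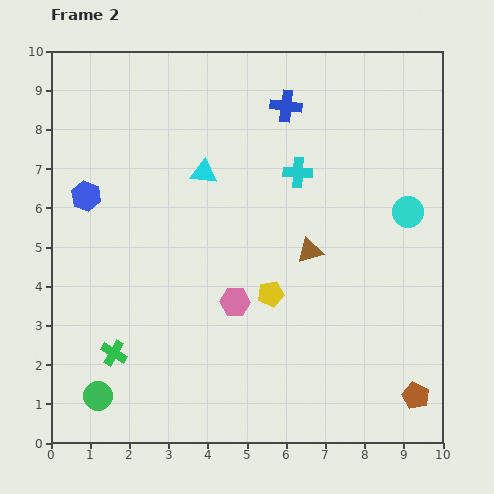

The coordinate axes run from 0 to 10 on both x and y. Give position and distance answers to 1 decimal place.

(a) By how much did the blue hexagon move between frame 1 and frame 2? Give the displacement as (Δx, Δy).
(-2.3, -1.8)

The blue hexagon was at (3.2, 8.1) in frame 1 and (0.9, 6.3) in frame 2.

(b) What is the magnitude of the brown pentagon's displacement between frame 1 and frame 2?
2.1

The brown pentagon moved from (7.2, 1.1) to (9.3, 1.2), a distance of √(2.1² + 0.1²) ≈ 2.1.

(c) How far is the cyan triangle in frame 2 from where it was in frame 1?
1.6

The cyan triangle moved from (4.5, 5.4) to (3.9, 6.9), a distance of √(0.6² + 1.5²) ≈ 1.6.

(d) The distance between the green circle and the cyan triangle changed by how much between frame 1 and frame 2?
+1.0

Distance in frame 1: 5.3. Distance in frame 2: 6.3.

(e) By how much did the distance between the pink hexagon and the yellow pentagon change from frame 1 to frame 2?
-0.7

Distance in frame 1: 1.6. Distance in frame 2: 0.9.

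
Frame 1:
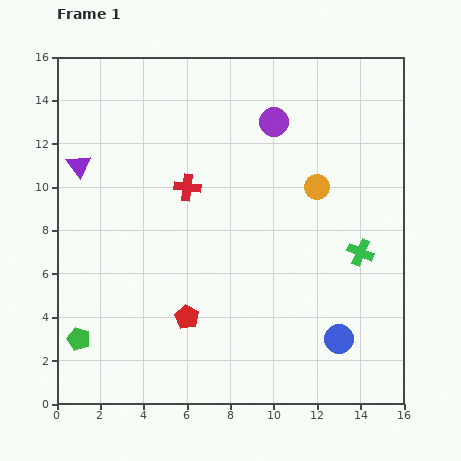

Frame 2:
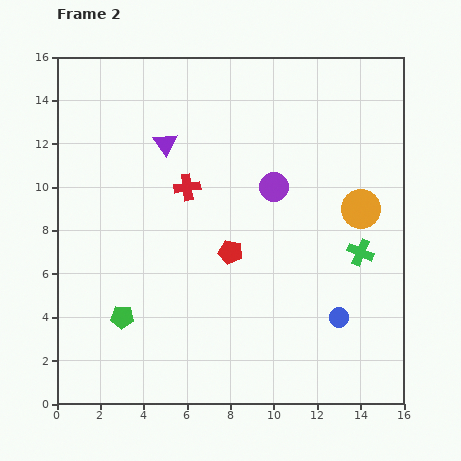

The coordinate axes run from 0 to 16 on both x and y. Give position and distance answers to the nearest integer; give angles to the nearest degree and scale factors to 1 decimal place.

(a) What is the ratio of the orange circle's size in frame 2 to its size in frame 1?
1.6×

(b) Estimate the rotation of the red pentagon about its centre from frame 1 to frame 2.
16° counter-clockwise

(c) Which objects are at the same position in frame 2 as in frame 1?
the red cross, the green cross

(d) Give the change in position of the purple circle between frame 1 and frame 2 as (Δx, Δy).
(0, -3)

The purple circle was at (10, 13) in frame 1 and (10, 10) in frame 2.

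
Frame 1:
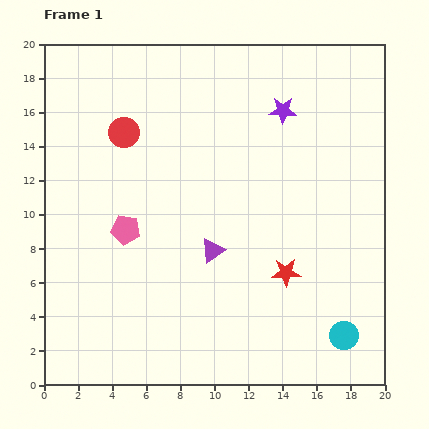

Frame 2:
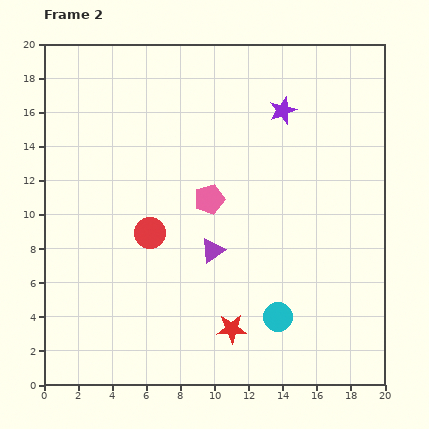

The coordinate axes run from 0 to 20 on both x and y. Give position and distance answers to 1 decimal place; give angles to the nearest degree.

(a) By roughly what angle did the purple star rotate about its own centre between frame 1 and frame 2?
21° counter-clockwise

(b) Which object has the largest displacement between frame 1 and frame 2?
the red circle

(moved 6.1; next 5.2)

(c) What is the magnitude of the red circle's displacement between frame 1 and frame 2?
6.1

The red circle moved from (4.7, 14.8) to (6.2, 8.9), a distance of √(1.5² + 5.9²) ≈ 6.1.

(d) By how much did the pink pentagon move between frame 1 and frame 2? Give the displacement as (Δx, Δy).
(4.9, 1.8)

The pink pentagon was at (4.8, 9.1) in frame 1 and (9.7, 10.9) in frame 2.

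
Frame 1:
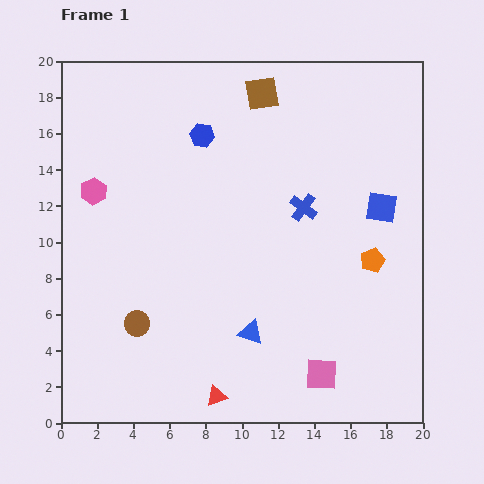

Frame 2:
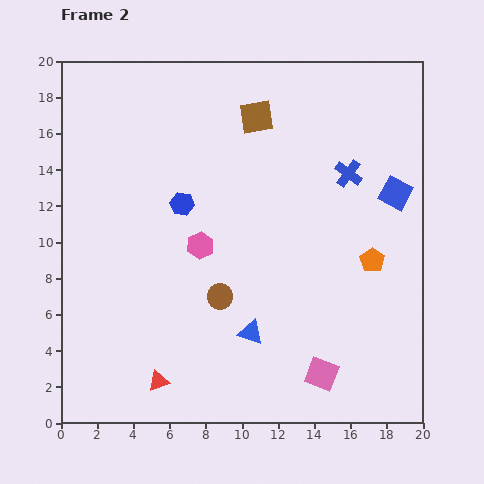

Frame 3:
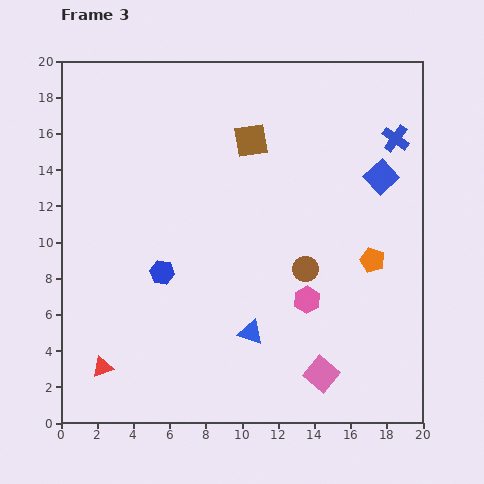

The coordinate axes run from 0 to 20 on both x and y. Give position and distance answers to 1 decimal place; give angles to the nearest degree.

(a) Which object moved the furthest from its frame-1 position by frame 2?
the pink hexagon

(moved 6.6; next 4.8)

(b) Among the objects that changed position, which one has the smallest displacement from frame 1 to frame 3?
the blue square

(moved 1.7)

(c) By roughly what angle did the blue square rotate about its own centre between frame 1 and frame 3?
37° clockwise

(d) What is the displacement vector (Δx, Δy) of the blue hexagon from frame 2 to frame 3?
(-1.1, -3.8)

The blue hexagon was at (6.7, 12.1) in frame 2 and (5.6, 8.3) in frame 3.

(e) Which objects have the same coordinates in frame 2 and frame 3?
the blue triangle, the pink square, the orange pentagon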